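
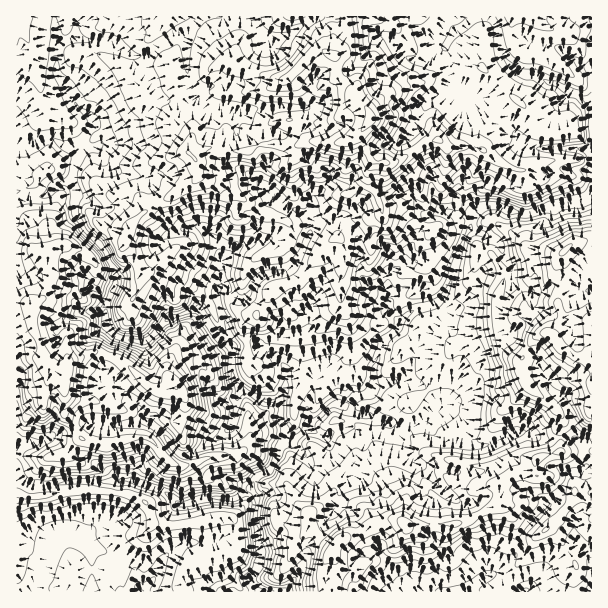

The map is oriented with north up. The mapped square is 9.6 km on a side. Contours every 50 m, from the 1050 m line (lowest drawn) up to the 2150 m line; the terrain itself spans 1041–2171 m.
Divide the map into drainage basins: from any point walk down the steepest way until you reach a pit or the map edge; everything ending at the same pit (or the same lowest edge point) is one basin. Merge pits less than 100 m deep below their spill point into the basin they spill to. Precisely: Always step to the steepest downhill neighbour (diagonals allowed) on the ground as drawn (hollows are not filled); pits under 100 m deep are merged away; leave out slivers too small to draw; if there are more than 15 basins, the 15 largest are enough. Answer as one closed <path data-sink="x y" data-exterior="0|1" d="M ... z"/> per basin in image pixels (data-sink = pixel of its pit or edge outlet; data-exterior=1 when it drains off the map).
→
<path data-sink="260 591" data-exterior="1" d="M591 16l-574 0-1 476 8 4 20 0 25-6 30 0 26 3 18 7 7 9 1 12 5 3 9 2 32-3 21-6 12 0 6 16-1 15-14 6-24 5-15 16-1 9 2 8 152 0 1-28-4-13 9-11 16-5 11-7 18-8 13 0 9 6 47-2 12-2 28-16 5-9-1-9 2-6 11-7 22-1 3-16 23-8 2-34-11-13-25-19-4-10-2-12 9-17 8-9 11-2 16 16 8 5 6 3 14-1z"/><path data-sink="525 591" data-exterior="1" d="M548 334l-8 0-8 7-12 21 0 6 6 16 25 19 11 13-2 34-23 8-3 16-22 1-11 7-2 6 1 9-2 7-31 18-12 2-47 2-9-6-13 0-18 8-11 7-16 5-9 11 4 13-2 20 2 8 256-1 0-232-14-1-6-3-8-5z"/><path data-sink="141 591" data-exterior="1" d="M99 490l-30 0-25 6-20 0-4-3-4 1 1 98 165 0 0-17 15-16 33-7 6-7 0-12-6-16-12 0-14 5-30 4-18-2-5-3-1-12-7-9-18-7z"/>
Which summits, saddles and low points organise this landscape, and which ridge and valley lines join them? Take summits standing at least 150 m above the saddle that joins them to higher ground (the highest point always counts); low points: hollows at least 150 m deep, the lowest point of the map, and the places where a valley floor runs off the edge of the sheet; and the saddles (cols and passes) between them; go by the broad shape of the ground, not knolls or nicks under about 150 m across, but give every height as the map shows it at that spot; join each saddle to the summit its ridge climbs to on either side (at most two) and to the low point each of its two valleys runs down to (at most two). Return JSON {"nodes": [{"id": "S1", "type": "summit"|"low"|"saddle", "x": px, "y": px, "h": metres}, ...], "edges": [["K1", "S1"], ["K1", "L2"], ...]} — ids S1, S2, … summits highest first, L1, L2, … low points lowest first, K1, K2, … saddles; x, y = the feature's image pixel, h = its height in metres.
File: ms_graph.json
{"nodes": [
{"id": "S1", "type": "summit", "x": 371, "y": 120, "h": 2171},
{"id": "S2", "type": "summit", "x": 63, "y": 380, "h": 1999},
{"id": "S3", "type": "summit", "x": 591, "y": 359, "h": 1889},
{"id": "L1", "type": "low", "x": 260, "y": 591, "h": 1041},
{"id": "L2", "type": "low", "x": 524, "y": 591, "h": 1238},
{"id": "K1", "type": "saddle", "x": 108, "y": 261, "h": 1582},
{"id": "K2", "type": "saddle", "x": 480, "y": 515, "h": 1564},
{"id": "K3", "type": "saddle", "x": 533, "y": 212, "h": 1406}],
"edges": [["K1", "S1"], ["K1", "S2"], ["K1", "L1"], ["K2", "S3"], ["K2", "L1"], ["K2", "L2"], ["K3", "S1"], ["K3", "S3"], ["K3", "L1"]]}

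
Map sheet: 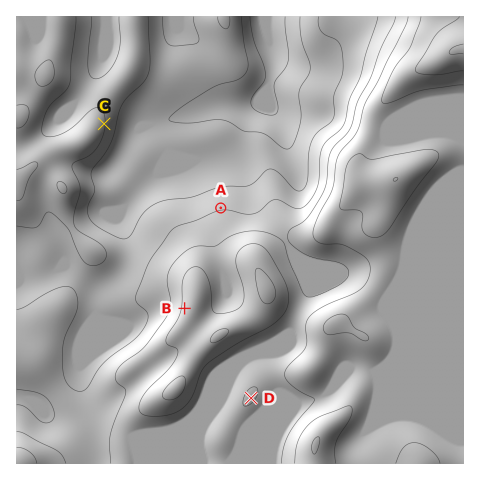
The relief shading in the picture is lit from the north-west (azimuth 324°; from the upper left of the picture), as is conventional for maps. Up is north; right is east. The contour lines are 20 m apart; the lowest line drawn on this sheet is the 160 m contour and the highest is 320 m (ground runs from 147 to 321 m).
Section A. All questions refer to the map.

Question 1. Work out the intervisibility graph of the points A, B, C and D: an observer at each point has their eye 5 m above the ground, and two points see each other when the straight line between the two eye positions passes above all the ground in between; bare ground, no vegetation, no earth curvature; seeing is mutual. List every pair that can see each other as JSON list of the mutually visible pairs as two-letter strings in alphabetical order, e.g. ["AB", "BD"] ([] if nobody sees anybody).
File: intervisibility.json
["AC", "BC"]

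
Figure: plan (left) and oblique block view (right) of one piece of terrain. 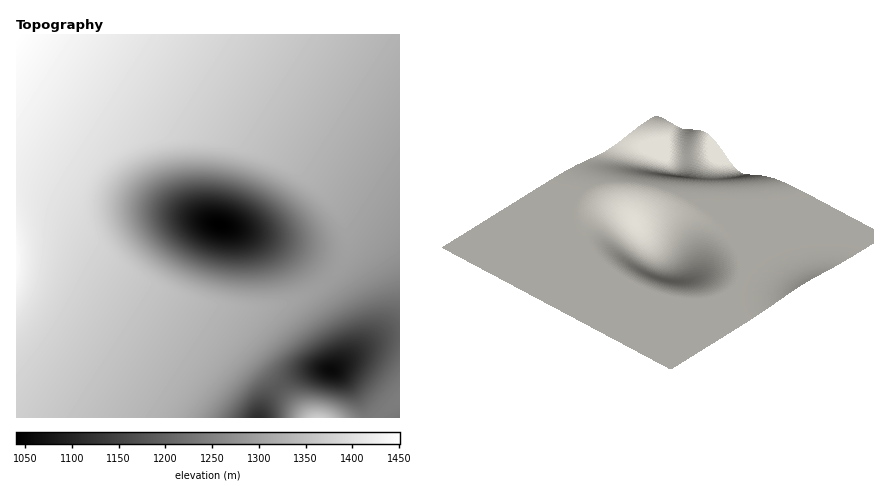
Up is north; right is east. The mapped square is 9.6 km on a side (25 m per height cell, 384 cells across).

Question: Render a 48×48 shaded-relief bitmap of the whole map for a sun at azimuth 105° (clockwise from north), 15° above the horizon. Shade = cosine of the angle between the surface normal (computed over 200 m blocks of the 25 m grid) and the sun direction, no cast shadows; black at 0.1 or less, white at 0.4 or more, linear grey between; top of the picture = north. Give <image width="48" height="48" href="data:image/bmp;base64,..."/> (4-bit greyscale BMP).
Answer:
<image width="48" height="48" href="data:image/bmp;base64,Qk32BAAAAAAAAHYAAAAoAAAAMAAAADAAAAABAAQAAAAAAIAEAAATCwAAEwsAABAAAAAAAAAAAAAAABEREQAiIiIAMzMzAERERABVVVUAZmZmAHd3dwCIiIgAmZmZAKqqqgC7u7sAzMzMAN3d3QDu7u4A////AJmZmZmZmZmZmZmqvN7//pMAAAR6u6h3iZmZmZmZmZmZmZmaq83//pUQACR5mXVWeJmZmZmZmZmZmZmZq73v/rdDI0V3dkNFZ5mZmZmZmZmZmZmZmrze/sl2Znd2UxEkVpmZmZmZmZmZmZmZmqvN7tuqqqmGQQEjRZmZmZmZmZmZmZmZmaq83u3M3dynQhESNJmZmZmZmZmZmZmZmZqrze7u//24ZCESM5mZmZmZmZmZmZmZmZmqvN7v//7ahkMiM5mZmZmZmZmZmZmZmZmZq7ze///sqGVDM5mZmZmZmZmZmZmZmZmZmqvN7v/tyodURJmZmZmZmZmZmZmZmZmZmaq8ze7ty6h2VamZmZmZmZmZmZmZmZmZmZqrvM3d3LqHZqqZmZmZmZmZmZmZmZmZmZmaq7zMzLqYd6qpmZmZmZmZmZmZmZmZmZmZqqu8zLupiKqpmZmZmZmZmZmZmIiIiIiImaqru7uqmbqqmZmZmZmZmZmZmIiHd3d3eImqqrqqmbuqmZmZmZmZmZmZmIh3ZmZmZniJqqqqqbuqmZmZmZmZmZmZmId2ZVVVVWZ4maqqqbuqmZmZmZmZqqqpmIdmVURERFVniZmZmbuqmZmZmZmqu7qqmIdlVEMzM0VWeJmZmbuqmZmZmaq7u7u6mYdlRDMiIzRWeJmZmbqpmZmZmqvMzMy7qYdlRDIiIzRWeJmZmaqpmZmZqrzd3dzLqodlRDIiIzRWeJmZmaqZmZmZq83e7u3cuph2VDMiIzRWeJmZmaqZmZmavN3u7u7cuph2VDMzM0VniJmZmZmZmZmavN7v/+7dy5h2VEMzNFVniZmZmZmZmZmbzd7///7dy6h2ZURERVZ4mZmZmZmZmZmbzd7//+7cy6mHZVVVVmeImZmZmZmZmZmavN7u/u7cuqmHdmZmZ3iJmZmZmZmZmZmavN3u7u3MuqmHd2Z3eImZmZmZmZmZmZmZq8zd3dzLupmIh3d4iJmZmZmZmZmZmZmZqrvMzMy7qpmYiIiImZmZmZmZmZmZmZmZmaq7u7u6qpmYiImZmZmZmZmZmZmZmZmZmZmqqqqqmZmZmZmZmZmZmZmZmZmZmZmZmZmZmZmZmZmZmZmZmZmZmZmZmZmZmZmZmZmZmZmZmZmZmZmZmZmZmZmZmZmZmZmZmZmZmZmZmZmZmZmZmZmZmZmZmZmZmZmZmZmZmZmZmZmZmZmZmZmZmZmZmZmZmZmZmZmZmZmZmZmZmZmZmZmZmZmZmZmZmZmZmZmZmZmZmZmZmZmZmZmZmZmZmZmZmZmZmZmZmZmZmZmZmZmZmZmZmZmZmZmZmZmZmZmZmZmZmZmZmZmZmZmZmZmZmZmZmZmZmZmZmZmZmZmZmZmZmZmZmZmZmZmZmZmZmZmZmZmZmZmZmZmZmZmZmZmZmZmZmZmZmZmZmZmZmZmZmZmZmZmZmZmZmZmZmZmZmZmZmZmZmZmZmZmZmZmZmZmZmZmZmZmZmZmZmZmZmZmZmZmZmZmZmZmZmZmZmZmZmZmZmZmZmZmZmZmZmZmZmZmZmQ=="/>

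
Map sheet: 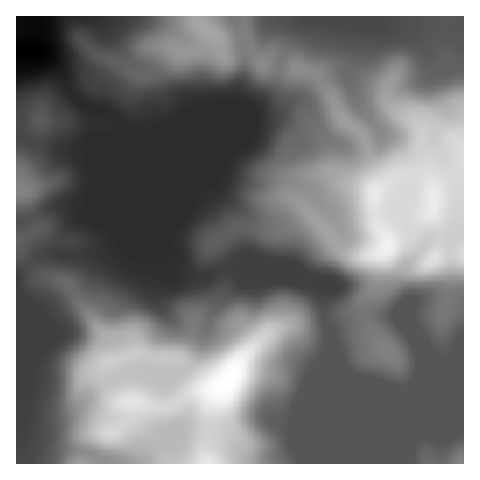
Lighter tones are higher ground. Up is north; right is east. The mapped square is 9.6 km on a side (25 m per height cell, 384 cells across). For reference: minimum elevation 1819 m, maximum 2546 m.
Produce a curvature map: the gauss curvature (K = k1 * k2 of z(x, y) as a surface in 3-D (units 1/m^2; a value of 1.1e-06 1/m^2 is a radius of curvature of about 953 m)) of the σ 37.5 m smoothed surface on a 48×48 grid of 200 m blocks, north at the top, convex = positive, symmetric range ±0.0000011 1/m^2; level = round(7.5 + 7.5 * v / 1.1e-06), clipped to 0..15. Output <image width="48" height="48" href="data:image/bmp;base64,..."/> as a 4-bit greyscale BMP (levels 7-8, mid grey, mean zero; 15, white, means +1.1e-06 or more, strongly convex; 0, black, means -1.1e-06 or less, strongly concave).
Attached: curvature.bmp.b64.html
<image width="48" height="48" href="data:image/bmp;base64,Qk32BAAAAAAAAHYAAAAoAAAAMAAAADAAAAABAAQAAAAAAIAEAAATCwAAEwsAABAAAAAAAAAAAAAAABEREQAiIiIAMzMzAERERABVVVUAZmZmAHd3dwCIiIgAmZmZAKqqqgC7u7sAzMzMAN3d3QDu7u4A////AHd3afhpi2eXhmrrd2Sod2eIiIiIh3mTbod3dARmZWdmiIZVd4l2eXeIiIiIh3iHaYeIdXef1nd3iIZnd5tWaIiIiIiIh3Z5hXh4mKi/13d4iIZnd2eGaHiIiIiIiHd3doh3iGd3ZXeIeZZXUUzpd3iIiIiIiIiIh3d3Z1d1Z3d3iJdnMW7oaIiIiIiIiIiIiHd3Zmd4rMtkZmiJuImoZ3eIiIiIiIiIiIiIh3qFeal5lTeZuneId3eIiIiHd3iIiIiImKhUdmZ4h3ipiJdWmHh4h3eIZFeIiHd3iMqHh3d3h3d3i8Y1p3iId2aYiFeIiId2Rdt5l4iHiBF2nIeod3iHdYl3rGeHd4d2NZiblodInqF3jKaHiXdnd5mIq1d3d4d3d4ZFiJo2iWy5h3RYiXdXiHeImFd2eIiIivgId2SKlgnYh3VZd3dneIeIh3h3eoh3ivi6OO11iDandzbfZ6h4h4d3h3eKiYh3eIJJt6x4d5pUrVOYa8k0h3ZWuGeJhYiId2RolUWKe8p2fLZ1eLg0hnVVqHeIhnh4hld4h3iHSJdnVGuZ2YRmdHh3i8p2eWeIhTeIh3iHiGeGdpqFZmWI7WR3XPd1SnmGnod3iHeIiHeniJh2Vod4/0AmQnZ2amaIeXeHeIh3eHV2V3h3eHRsx2RGQD62Z2RmiGeIiIiIiHaGeId3epVmWsu8aF37B5eImGeIiIiIiIm5eJhmeYeIIY/f5DPaC6eHeJh3eIiId2m5h5iJh2d4WKZb4Yd0d4WHRod3d4iHdmmnZlaZhmd4i8dXhXikh4e8eIh3eIiId3eHeWZ3d3eId3mXd3V2iGFIZ4iHeIiIeId4iHdniIiIh3dIh3fId2Nah4iIiIiIiId3dmeId3h4iYdoh3iYd72ZmHh4iIiIiHd4l4qImYd3h3nHiIipd7yUdmd4iIiIiId4h3eHd3iHdlz2d4eXd3d1uld4iIiIiIeIiHd3d3d3dkiFd3d3eJiIh2d4iIiIiIiId2qoh3eZdnd3h3d3d6doh3iIiIiIiIiHd2d2Z4iIiJVXh3d4iGdnmIiIiIiIiIiId3imZ4lmi5JqdVd3iFZXh3iHeIh4iIiId4momIhni3WdmVeHl3aHeHeId3d4eIiIiIiHh3h1eFl8qVl2l3foaYZ4d3eId3iIiIiHdnh3uoZXh3h2h3eoeHd4d3eHd4h3h4iXh6d4hpZniYmXh3eYd4d5iHiHd4d4iImndmiHeKd5WIdTamiYd1eHeGeGeYd3eHenZ6p5p4eJU3qHm3iIdnqHd2iHeYiFSpR1d4Y1d4d5ZJ24doiHV4h4h6p0WHh3iMnSS4Z2mXZouXiYdXiIV3Z4d3d3eod4+Aj1LbaXZmd43mZ3eHiKh2eYlUaHjIVH9gSoWJiHd3h2qleIl3iJl4hndH2niXZ3WHRqZXmHeId3ZFd3eId3aPqKl3uXl3Z5xHaIh3eHeIeId4h3eId3dshoh2eGVnmahHfIeIh3d4iIh4d3iId3dEeHeImXd6hVq3iYd4iId4h3d3h4hw=="/>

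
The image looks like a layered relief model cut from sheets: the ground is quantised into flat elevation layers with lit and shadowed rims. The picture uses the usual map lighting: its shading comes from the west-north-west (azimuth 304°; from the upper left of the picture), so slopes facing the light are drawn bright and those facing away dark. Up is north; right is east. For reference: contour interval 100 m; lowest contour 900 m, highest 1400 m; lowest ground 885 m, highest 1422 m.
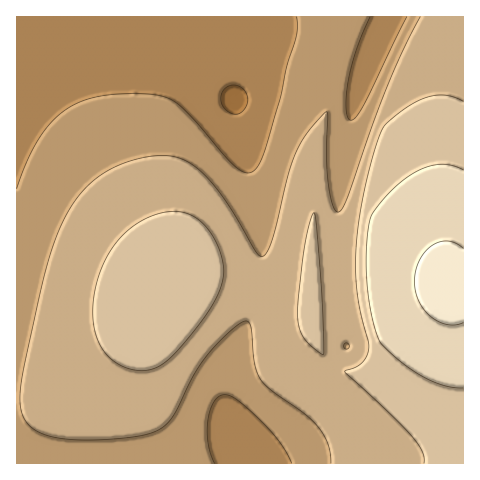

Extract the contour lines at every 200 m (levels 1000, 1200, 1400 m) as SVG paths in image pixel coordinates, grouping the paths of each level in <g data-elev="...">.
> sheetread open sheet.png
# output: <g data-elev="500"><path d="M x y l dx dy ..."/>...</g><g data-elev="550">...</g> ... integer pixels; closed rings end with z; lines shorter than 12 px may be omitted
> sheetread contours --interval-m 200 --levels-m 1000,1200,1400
<g data-elev="1000"><path d="M215 463l-7-19 0-24 6-18 4-5 6-2 6 1 8 5 26 23 17 20 11 19"/><path d="M296 17l1 9-1 9-9 32-7 32-17 57-5 10-6 6-8 0-9-6-42-48-20-17-9-4-11-2-36-1-19 2-16 5-14 7-12 9-11 13-11 16-9 20-8 23"/><path d="M407 17l-43 87-8 13-6 3-3-4-1-10 3-29 8-30 13-30"/></g><g data-elev="1200"><path d="M135 370l10 1 9-3 8-4 10-8 32-39 11-16 6-14 2-10 1-10-7-23-7-12-7-8-8-7-8-4-12-2-13 2-14 4-14 8-11 10-10 11-8 14-6 16-5 17-1 16 1 16 3 14 6 11 9 10 11 6z"/><path d="M321 354l2 0 1-1-2-47-6-81-2-12-5 11-5 24-6 49 0 19 1 12 4 9 6 7z"/><path d="M463 101l-17-6-19 2-20 10-22 18-7 14-8 29-8 33-5 31-1 28 1 27 3 22 8 32 1 7-2 8-5 7-6 4-11 4 66 64 11 16 2 7 0 5"/></g><g data-elev="1400"><path d="M463 248l-7-4-8-3-8 1-8 4-7 6-6 9-3 10-2 10 2 11 3 9 5 8 7 7 8 6 8 3 8 0 8-2"/></g>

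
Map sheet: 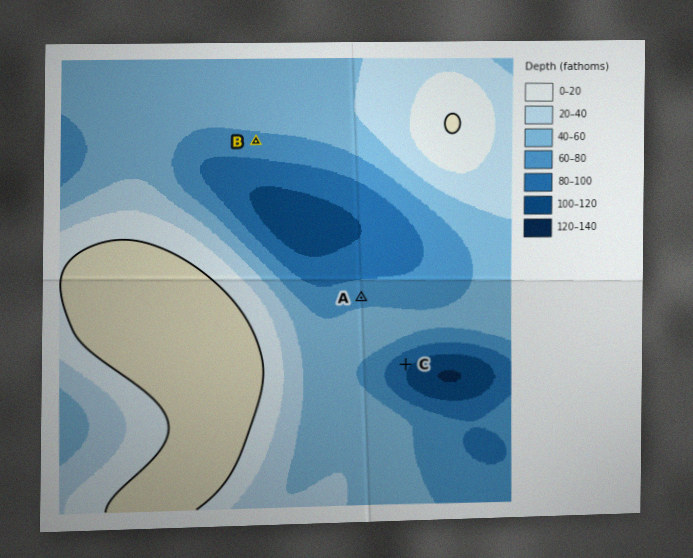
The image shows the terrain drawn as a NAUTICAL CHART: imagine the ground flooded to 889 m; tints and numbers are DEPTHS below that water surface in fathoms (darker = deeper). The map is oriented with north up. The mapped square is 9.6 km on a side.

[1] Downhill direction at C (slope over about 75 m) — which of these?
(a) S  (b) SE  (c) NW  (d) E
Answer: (b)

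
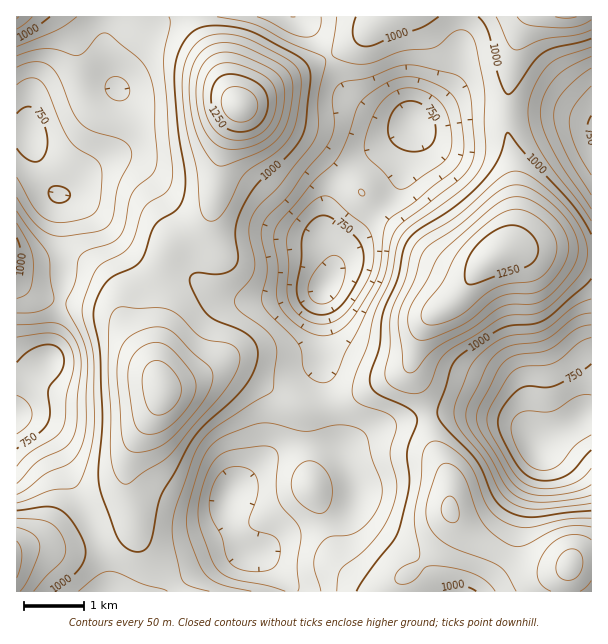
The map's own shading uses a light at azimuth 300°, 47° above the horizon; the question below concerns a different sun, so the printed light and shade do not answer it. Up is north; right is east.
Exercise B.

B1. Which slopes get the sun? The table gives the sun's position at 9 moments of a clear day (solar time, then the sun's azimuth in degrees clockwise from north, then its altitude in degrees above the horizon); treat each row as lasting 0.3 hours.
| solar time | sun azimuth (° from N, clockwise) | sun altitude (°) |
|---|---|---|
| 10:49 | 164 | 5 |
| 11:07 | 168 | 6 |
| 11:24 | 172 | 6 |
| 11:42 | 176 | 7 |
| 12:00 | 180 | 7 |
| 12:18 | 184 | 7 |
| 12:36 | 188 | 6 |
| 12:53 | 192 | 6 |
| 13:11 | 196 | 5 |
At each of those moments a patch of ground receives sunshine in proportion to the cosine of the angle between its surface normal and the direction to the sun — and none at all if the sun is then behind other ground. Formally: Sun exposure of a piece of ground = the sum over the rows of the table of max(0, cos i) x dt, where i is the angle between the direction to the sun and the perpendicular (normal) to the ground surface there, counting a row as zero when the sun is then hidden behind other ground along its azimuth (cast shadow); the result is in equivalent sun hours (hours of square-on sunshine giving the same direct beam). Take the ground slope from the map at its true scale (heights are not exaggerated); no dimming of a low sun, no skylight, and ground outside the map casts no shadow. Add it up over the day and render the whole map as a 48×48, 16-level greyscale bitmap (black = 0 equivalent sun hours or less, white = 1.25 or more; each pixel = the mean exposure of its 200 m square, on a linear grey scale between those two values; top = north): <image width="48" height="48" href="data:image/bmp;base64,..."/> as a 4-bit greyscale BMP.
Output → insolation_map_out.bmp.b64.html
<image width="48" height="48" href="data:image/bmp;base64,Qk32BAAAAAAAAHYAAAAoAAAAMAAAADAAAAABAAQAAAAAAIAEAAATCwAAEwsAABAAAAAAAAAAAAAAABEREQAiIiIAMzMzAERERABVVVUAZmZmAHd3dwCIiIgAmZmZAKqqqgC7u7sAzMzMAN3d3QDu7u4A////AIiIiHdmZlMQAAAAE1UyEjVmeJmYZVaJqWd4h3d3ZlMQAAAAJFUyESM0V5mYZERWZkVmZWZ3ZUMgAAAAIzMhABEjV4mGUyIiNCREM0VmZTIQAAACMiEQAAEkZ4dkMhAAAQEiEjRVVDIhAAJFQzIQAAEleHZCEAAAAAAAETRVREMhABNWZlQhAAE1Z2QgAAAAAAAAAkVURFVDEBJFd3ZCEBEjRUMQAAAAAAAAAkVURFZUMRI1Z3ZCEREiIiIQAAAAAAAAAkVVRVZmVDM0RVQzMzMiEREQAAAAAAAAATRWZmZmd2ZDIhEjRVRDIQEQAAAAAAAAASRXiHdniYdTIQATRVVDIQAAAAAAAAAAASNXmZh3iZhlMhE0VUMzEAAAAAAAAAAAASNGiqmZmYh3ZVVWVDIhAAAAAAAAAAAAASNFeaqrqYiIiHd3ZUMhAAAAAAAAABAAEjNEZ5q7upiIh3Z3d3ZUIAAAAAAAACEAE0REVniZqZh2VENFeJqXUxEQAAAAAjEAEjREREVWiIdkMREjV5qpdkRDAAAAIzEAEjREMyIjVndUIQASNGeHZVRUMhABIyEAEjMyIQABJFZUMiIiESRWZVVVVEMiIzMyNEMhAAAAEjREQzMyERJGeIiIiHd1M4iHd1QQAAAAABEiIhERESNYq8y7u8y5dbzLqGQQAAAAAAAAAAAAEjRorN3czd3Kqry6hlMgAAAAAAAAAAAAASNFiszMzN3Lu6mGUyIhAAARAAAAAAAAABERNXmrzMzMu4ZDIRERAAASIiIhAAAAAAAAAUebzMzLumQyIRABEAEjVmVUIAAAAAAAACWLzLu7qWQzMhAAESM0VnZEMQAAAAERESR5qpmZmEMzMgAAE0RFVUMyMyEAARERERI2d3ZndiEREAAAE0RVVDISIzIiMiEQAAABNEREQwAAAAAAIjRFVDIjRERFVCAAAAAAAREREQAAAAABIRJFVURWd2VndSAAAAAAAAAAAAAAAAACEAE1ZmaJmYiIdSAAAAAAAAAAAAAAAAAiEAE0VmeJmZiHZCAAAAAAAAAAAAAAABIhAAI0VWd4iIhlMhAAAAAAAAAAAAASMzIRASNERWd3eIdTEBEAAAAAAAAAAAEjREMhEjRVZ4mZiIhjEAAAAAAAAAAAAAEjVmVDM0VWiszLmYh1MRAAAAAAAAAAABEkZnZkREVnrO7bmHdlQhEAAAAAAAAAATM1ZmZURERorN3KhlRVVCEQAAAAAAAAElVFZlQzM0RXiamIdUM0RDMhAAAAAAABEmZlVDIiM0RVVURFVUM0VlVDIREREAASM3ZlVDIjRERDIQASNFRVZ3Z2ZUMiMzIjRId2VURVVUMhAAAAE0VomZmIhlQzVVVFVqmHZVZmZUIQAAAAACR4mqqphlREVmZmd8uXZVZmZDEAAAAAAAJXmaqYdUNEVniJqtyoZVVVVCEAAAAAAAA1d4mYZURFVom83dyodVVVVDEAAAAAAAEjRXiIdlZlVorN7rqYh2VVVUIAAAAAAAIyI1eId4iHZnm83A=="/>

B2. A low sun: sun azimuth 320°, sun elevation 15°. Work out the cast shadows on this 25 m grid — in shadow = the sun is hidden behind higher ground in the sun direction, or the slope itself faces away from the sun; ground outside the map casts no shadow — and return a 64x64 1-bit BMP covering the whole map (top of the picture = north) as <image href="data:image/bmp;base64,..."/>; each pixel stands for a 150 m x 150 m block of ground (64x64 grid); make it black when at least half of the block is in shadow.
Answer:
<image width="64" height="64" href="data:image/bmp;base64,Qk0+AgAAAAAAAD4AAAAoAAAAQAAAAEAAAAABAAEAAAAAAAACAAATCwAAEwsAAAIAAAAAAAAA////AAAAAADAAAAAAAAAAQAAAAAAAAAAAAAAAAAAAAAAAAAAAAAAAAAAAAAAAAAAAAAAAAAAAAAAAAAAAAAAAAAAAAAAAAAAAAAAAAAAAAAAAAAAAAAAAAAADAAAAAAAAAAfAAAAAAAAAB+AAAAAAAAAD4AAAAAAAAAfgAAAAAAAAD+AAAAAAAAAfwAAAAAAAAB/AAAAAAAAAH8AAAAAAAAAPwAAAAAAAAA/AAAADAAAAAYAAAAfgAAAAAAAAA+AAAAAAAAAD8AAAAAAAAAfwAAAAAAAAP/CAAAAAAAB/98AAAAAAAP//wAAAAAAAf//AAAAAAAB/38AAAAAAAB/fwAAAAAAAD4/AAAAAAAAHj8AAAAAAAAOPwAAAAAAAAAfAAAAAAAAAB4AAAAAAAAABgAAAAAAAAAAAAAAAAAAAAAAAAAAAAAAAAAAAAAAAAAAAAAAA4AAAAAAAAAD4AAAAAAAAAPgAAAAAAAAAeAAAAAAAAAH4AAAAAAAAA/gAAAAAAAAP8AAAAAAAAB/wAAAAAAAAH+AAAAAAAAAf4AAAAAAAAB/AAAAAAAAAD8AAAAAAAAADwAAAAAAAAAHAAAAAAAAAAEAAAAAAAAAAAAAAAAAAAAAAAAAAGAAAAAAAAAB8AAAAAAAAAfwAAAAAAAAD+AAAAAAAAAP4AAAAAAAAAfAAAAAAAAAAw=="/>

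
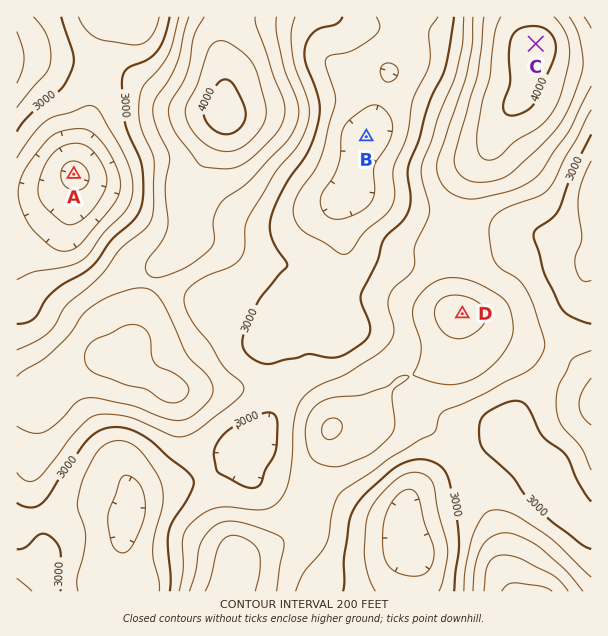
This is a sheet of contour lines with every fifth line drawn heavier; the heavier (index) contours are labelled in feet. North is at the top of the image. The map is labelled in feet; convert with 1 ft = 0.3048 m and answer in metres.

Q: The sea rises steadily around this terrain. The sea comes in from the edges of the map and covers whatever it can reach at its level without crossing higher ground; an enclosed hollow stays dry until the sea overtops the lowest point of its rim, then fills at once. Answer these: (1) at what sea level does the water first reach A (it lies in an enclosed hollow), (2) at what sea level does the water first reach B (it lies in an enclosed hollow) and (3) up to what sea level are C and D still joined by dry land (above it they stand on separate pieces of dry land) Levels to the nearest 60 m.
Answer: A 780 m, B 840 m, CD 1020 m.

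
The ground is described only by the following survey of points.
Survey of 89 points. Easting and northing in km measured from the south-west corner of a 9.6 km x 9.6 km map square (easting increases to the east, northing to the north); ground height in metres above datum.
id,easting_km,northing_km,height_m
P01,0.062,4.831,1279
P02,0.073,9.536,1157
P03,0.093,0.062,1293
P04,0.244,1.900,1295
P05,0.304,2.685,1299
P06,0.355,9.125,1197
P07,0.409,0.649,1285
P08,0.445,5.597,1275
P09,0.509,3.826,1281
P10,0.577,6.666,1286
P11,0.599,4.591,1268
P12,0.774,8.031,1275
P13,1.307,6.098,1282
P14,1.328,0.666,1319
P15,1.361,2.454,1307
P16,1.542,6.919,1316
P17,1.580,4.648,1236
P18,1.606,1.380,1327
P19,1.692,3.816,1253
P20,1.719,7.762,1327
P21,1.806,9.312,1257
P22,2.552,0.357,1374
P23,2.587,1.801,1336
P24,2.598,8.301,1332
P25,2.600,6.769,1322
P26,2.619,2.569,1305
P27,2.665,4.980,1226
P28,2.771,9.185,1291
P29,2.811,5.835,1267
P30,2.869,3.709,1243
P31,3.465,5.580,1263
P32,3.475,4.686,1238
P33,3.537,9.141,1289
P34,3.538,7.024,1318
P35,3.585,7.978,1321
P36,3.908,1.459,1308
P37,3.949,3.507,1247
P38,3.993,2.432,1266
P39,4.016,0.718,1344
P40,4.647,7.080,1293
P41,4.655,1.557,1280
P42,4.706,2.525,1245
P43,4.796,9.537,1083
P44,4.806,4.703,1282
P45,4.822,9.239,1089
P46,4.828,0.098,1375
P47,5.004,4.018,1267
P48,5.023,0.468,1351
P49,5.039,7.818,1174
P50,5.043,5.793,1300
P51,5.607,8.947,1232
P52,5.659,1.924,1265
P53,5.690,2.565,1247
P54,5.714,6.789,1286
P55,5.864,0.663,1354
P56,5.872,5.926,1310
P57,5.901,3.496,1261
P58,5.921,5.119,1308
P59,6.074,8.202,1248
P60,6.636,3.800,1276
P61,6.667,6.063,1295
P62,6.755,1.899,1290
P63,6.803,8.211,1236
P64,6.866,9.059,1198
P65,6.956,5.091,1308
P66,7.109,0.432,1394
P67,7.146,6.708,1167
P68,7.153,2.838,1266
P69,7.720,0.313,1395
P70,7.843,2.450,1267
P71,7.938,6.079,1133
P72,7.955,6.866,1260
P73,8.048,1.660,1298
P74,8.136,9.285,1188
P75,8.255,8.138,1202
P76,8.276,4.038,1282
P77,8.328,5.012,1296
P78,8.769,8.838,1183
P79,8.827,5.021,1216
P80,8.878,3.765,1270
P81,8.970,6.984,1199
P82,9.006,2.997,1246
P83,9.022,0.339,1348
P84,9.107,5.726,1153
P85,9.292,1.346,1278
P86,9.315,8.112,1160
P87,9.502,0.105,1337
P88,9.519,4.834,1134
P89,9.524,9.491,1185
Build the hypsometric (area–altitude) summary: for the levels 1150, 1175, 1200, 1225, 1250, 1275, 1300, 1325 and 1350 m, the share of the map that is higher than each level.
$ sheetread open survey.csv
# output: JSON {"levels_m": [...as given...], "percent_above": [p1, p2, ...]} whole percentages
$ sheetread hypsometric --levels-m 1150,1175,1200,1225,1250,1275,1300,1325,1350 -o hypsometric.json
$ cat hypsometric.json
{"levels_m": [1150, 1175, 1200, 1225, 1250, 1275, 1300, 1325, 1350], "percent_above": [96, 94, 88, 83, 71, 52, 29, 14, 6]}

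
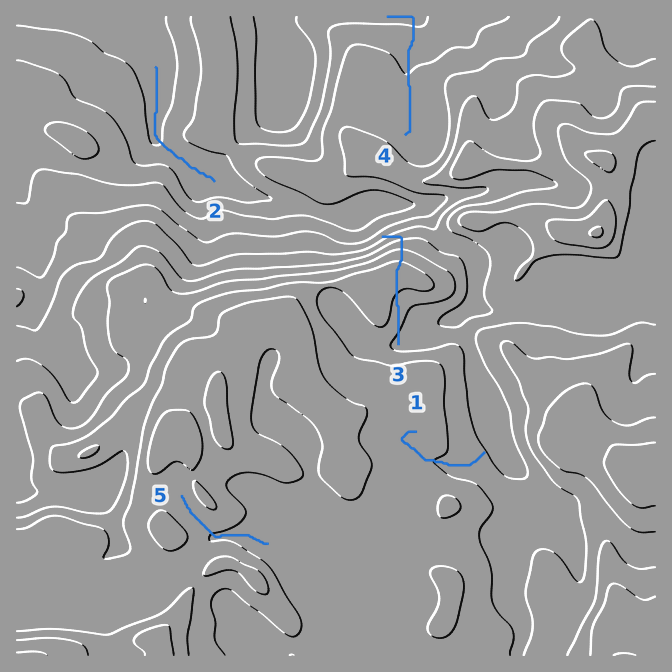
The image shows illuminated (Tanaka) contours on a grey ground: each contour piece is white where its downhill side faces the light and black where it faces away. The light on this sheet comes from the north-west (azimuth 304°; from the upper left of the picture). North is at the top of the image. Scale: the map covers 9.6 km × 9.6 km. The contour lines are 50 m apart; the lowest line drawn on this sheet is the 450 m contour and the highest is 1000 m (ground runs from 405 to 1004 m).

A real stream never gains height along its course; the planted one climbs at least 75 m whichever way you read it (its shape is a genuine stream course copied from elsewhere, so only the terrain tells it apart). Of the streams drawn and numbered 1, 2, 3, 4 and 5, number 3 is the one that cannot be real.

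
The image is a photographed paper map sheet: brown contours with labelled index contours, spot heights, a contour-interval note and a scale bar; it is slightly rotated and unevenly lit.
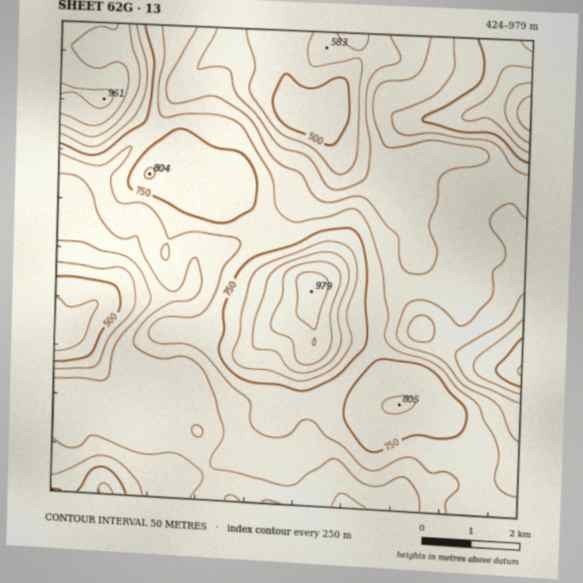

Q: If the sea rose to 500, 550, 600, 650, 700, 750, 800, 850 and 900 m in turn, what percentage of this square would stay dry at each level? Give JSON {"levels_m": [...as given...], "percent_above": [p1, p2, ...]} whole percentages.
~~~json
{"levels_m": [500, 550, 600, 650, 700, 750, 800, 850, 900], "percent_above": [96, 91, 85, 63, 40, 24, 12, 8, 4]}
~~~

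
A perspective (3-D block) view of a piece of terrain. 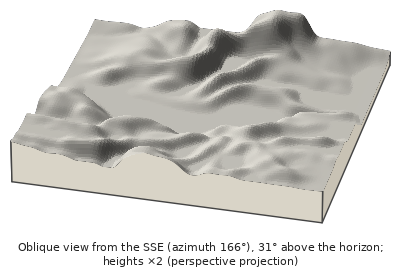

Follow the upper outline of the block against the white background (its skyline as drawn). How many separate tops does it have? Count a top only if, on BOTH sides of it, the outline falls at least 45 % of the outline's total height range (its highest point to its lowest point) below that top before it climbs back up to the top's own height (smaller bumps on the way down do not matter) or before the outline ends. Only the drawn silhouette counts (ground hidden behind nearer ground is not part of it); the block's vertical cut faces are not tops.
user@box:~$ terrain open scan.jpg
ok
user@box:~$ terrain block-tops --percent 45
0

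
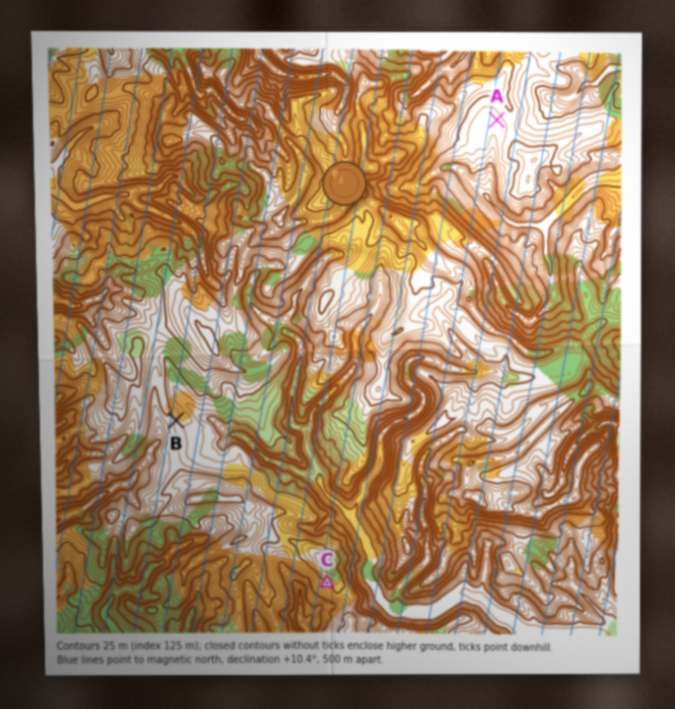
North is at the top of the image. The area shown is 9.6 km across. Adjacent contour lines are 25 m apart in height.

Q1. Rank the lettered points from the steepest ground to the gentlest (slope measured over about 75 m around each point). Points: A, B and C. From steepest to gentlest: C B A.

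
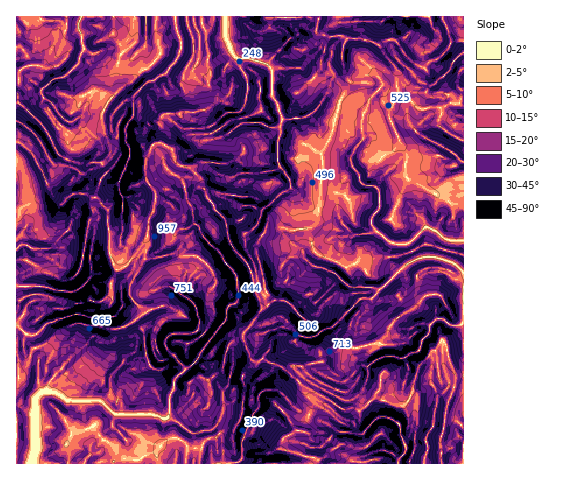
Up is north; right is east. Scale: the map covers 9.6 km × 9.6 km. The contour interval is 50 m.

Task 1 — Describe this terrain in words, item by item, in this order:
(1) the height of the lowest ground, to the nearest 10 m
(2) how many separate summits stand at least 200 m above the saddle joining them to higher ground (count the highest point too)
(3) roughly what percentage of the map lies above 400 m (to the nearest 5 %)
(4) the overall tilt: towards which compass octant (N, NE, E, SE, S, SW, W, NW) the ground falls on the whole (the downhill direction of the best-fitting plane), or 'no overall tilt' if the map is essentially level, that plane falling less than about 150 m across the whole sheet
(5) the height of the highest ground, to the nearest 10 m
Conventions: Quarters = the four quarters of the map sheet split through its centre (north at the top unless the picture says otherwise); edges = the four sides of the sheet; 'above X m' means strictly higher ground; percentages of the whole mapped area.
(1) About 240 m is the lowest elevation on the sheet.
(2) There are 2 summits with 200 m or more of prominence.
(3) About 70 % of the map lies above 400 m.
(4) On the whole the map has no overall tilt.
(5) The highest point reaches roughly 1040 m.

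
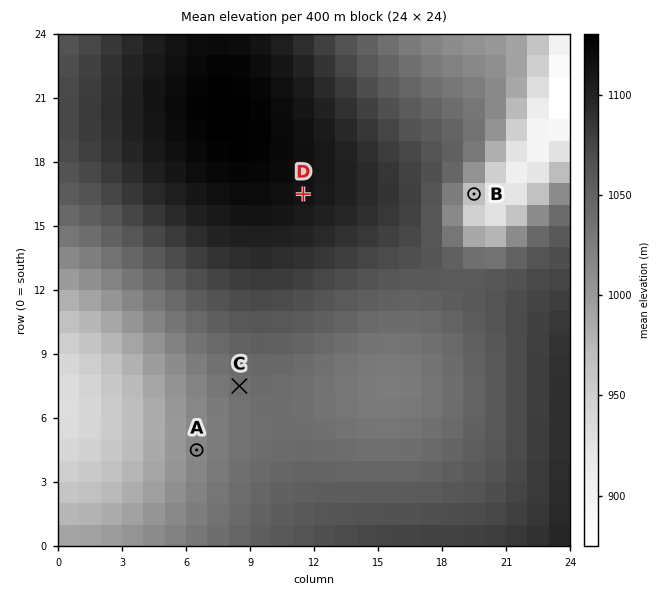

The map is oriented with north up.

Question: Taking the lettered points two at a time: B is below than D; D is above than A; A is below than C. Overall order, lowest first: B A C D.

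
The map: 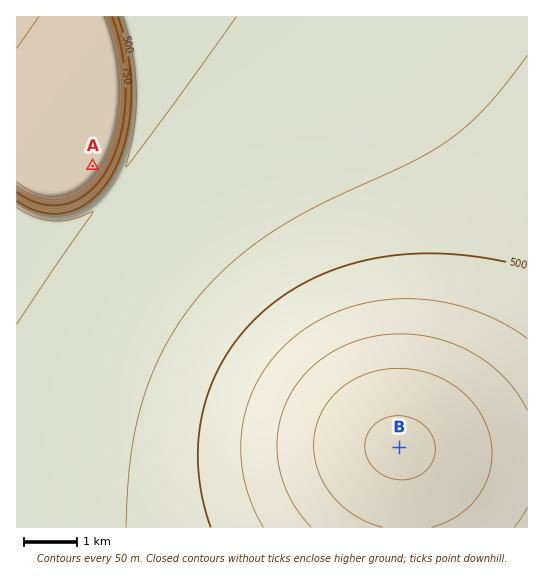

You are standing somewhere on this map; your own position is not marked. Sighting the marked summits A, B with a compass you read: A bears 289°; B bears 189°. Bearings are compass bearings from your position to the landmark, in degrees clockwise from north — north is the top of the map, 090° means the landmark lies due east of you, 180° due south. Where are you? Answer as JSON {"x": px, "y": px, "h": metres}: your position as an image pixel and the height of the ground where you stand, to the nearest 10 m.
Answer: {"x": 426, "y": 281, "h": 530}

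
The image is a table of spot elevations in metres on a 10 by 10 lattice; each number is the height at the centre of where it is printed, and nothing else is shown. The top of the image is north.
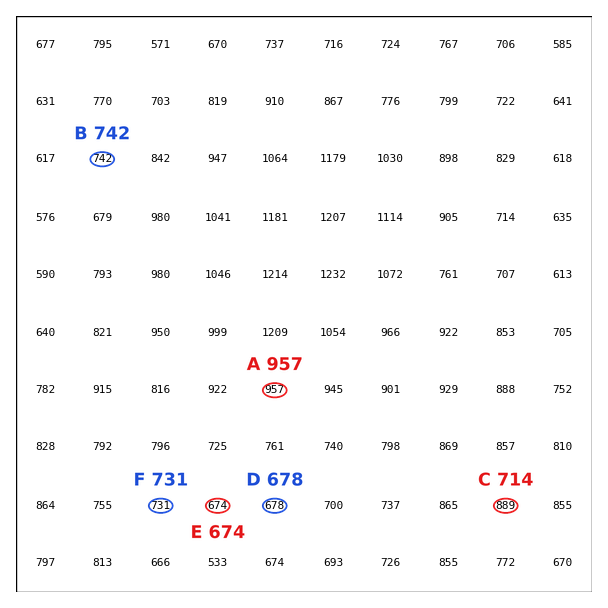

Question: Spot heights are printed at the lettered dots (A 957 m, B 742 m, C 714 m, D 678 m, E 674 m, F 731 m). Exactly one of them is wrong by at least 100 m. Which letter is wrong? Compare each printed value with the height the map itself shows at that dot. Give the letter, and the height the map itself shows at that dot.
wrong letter C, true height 889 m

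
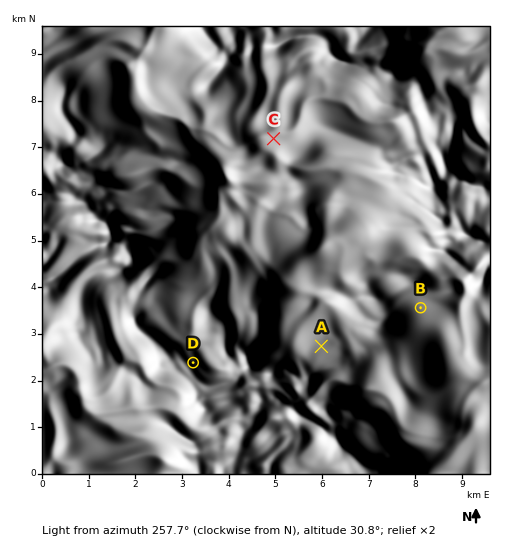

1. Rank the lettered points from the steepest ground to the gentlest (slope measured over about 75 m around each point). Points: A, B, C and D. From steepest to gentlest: B D C A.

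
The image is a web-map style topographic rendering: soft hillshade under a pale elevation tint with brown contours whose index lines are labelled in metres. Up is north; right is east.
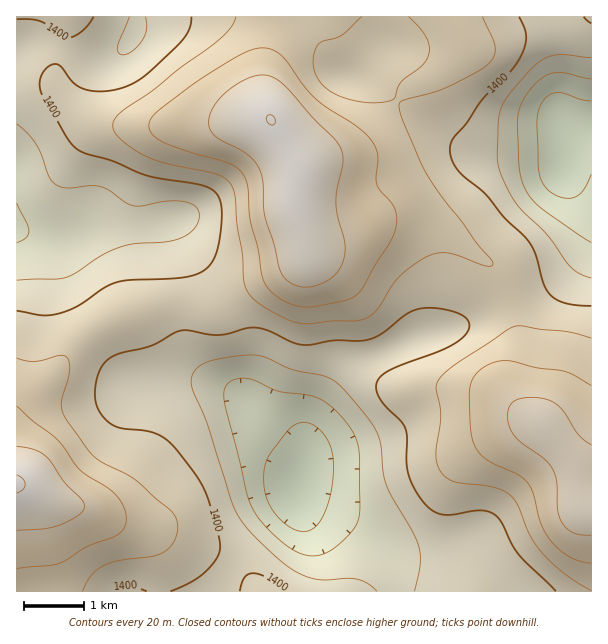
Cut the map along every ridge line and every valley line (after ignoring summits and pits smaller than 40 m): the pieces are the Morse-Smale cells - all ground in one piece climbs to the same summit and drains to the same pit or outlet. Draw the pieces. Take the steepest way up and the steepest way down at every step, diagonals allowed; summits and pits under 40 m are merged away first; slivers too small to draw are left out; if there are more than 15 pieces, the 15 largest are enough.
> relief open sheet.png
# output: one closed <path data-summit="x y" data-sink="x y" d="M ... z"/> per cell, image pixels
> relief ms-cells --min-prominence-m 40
<path data-summit="17 483" data-sink="296 489" d="M183 304l-18 0-39 10-31 16-21 15-18 26-38 37-1 184 499-1-32-39-11-10-9 0-38 11-27 0-13-7-9-10-17-10-55-24-9-8 4-32-5-9-33-27-20-29-12-9-26-14-11-11-9-24z"/><path data-summit="270 120" data-sink="17 227" d="M263 16l-125 0-4 17-7 12-8 7-14 4-25-1-39-11-23 5-2 2 0 177 16 7 24 3 42-14 39 2 36-8-3 9 12 45 3 32 33 3 73-39 13-14 0-14-9-34 1-41-31-58-3-21z"/><path data-summit="543 425" data-sink="296 489" d="M510 304l-25 9-27 13-44 11-31 17-35 13-18 22-20 36-6 37-8 21 0 11 9 8 55 24 35 26 19 2 20-2 30-10 9 0 11 10 32 40 75 0 1-79-10-2-4-5-7-41-9-15-18-24-30-25-3-8 0-18 6-21 0-28z"/><path data-summit="270 120" data-sink="563 152" d="M551 16l-95 0 0 5 12 23-4 6-21 22-36 18-16 18-13 21-19 16-48 15-13 7-3 39 7 27 10 7 15 0 26-6 31-14 29 0 21 6 18 9 24 19 15 10 9 11 12 29 12-3 22-11 18-13 16-17 12-20 0-112-16 0-12 5-2-2-4-30 0-50z"/><path data-summit="270 120" data-sink="296 489" d="M413 220l-29 0-31 14-26 6-15 0-9-6 1 20-17 17-50 24-19 12-34-2 0 34 9 24 11 11 26 14 12 10 20 28 33 27 5 9 0 12 10-49 20-36 18-22 35-13 31-17 44-11 27-13 26-10-11-28-9-11-15-10-24-19-18-9z"/><path data-summit="270 120" data-sink="296 489" d="M455 16l-191 0-2 70 3 21 11 22 13 21 7 18 15-8 48-15 19-16 13-21 16-18 36-18 21-22 4-6-12-23z"/><path data-summit="17 483" data-sink="17 227" d="M171 220l-34 6-39-2-42 14-24-3-16-5 1 180 39-39 18-26 21-15 31-16 39-10 19-1 0-22-12-44z"/><path data-summit="543 425" data-sink="563 152" d="M591 241l-11 19-25 24-24 14-20 7 6 21 0 28-6 21 1 23 15 16 17 12 24 33 4 12 6 35 4 5 5 1 5 0z"/><path data-summit="17 483" data-sink="17 227" d="M137 16l-120 0-1 34 25-6 48 12 24-1 10-6 9-10 6-16z"/><path data-summit="17 483" data-sink="563 152" d="M591 16l-39 1 6 34 0 50 4 30 2 2 12-5 16-2z"/>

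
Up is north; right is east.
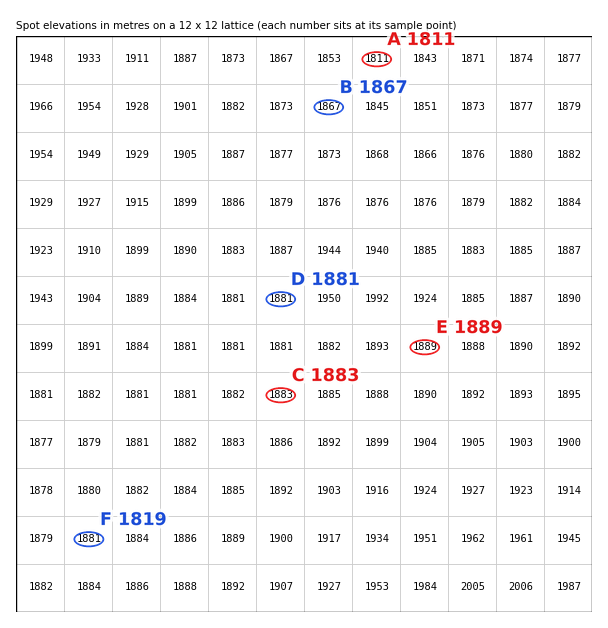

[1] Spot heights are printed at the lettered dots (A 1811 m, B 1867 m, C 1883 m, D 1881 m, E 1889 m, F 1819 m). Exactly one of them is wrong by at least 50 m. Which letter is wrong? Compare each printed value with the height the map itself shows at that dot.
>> F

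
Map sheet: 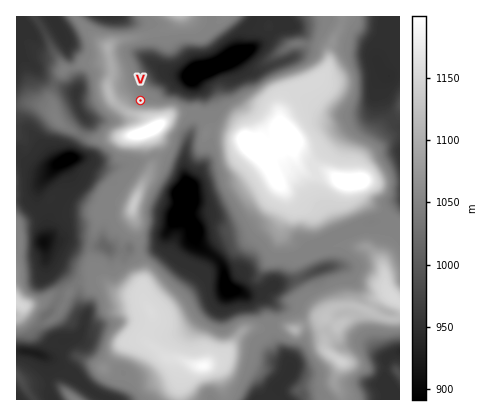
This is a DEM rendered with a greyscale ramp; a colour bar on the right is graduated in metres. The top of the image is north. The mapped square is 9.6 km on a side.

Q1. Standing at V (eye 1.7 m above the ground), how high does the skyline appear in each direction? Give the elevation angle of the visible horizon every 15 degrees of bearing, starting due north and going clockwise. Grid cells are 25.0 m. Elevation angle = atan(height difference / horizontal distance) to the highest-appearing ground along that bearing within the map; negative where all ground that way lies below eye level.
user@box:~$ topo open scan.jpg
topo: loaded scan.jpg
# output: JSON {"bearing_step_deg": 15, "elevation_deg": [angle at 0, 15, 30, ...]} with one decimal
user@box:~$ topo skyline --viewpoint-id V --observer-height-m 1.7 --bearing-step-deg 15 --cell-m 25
{"bearing_step_deg": 15, "elevation_deg": [-0.1, 0.3, 0.8, -0.1, -1.5, 0.3, 1.7, 3.4, 7.6, 11.3, 13.3, 13.3, 12.3, 11.1, 10.0, 8.6, 7.0, 5.5, 4.5, 4.1, 3.1, 2.2, 1.6, 0.3]}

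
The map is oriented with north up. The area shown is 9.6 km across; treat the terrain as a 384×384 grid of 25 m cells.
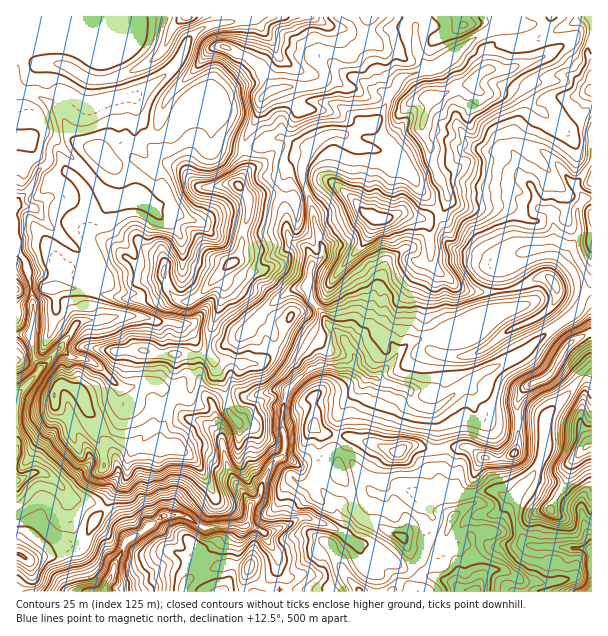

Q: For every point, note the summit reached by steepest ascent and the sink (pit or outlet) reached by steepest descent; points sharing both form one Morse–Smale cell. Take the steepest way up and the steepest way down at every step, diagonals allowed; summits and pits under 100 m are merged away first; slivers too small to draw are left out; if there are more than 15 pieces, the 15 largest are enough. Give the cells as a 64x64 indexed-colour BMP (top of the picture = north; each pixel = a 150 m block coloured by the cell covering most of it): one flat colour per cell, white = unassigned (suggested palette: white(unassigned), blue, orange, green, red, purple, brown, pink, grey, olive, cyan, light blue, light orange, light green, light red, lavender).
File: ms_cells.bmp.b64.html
<image width="64" height="64" href="data:image/bmp;base64,Qk12CAAAAAAAAHYAAAAoAAAAQAAAAEAAAAABAAQAAAAAAAAIAAATCwAAEwsAABAAAAAAAAAA////ALR3HwAOf/8ALKAsACgn1gC9Z5QAS1aMAMJ34wB/f38AIr28AM++FwDox64AeLv/AIrfmACWmP8A1bDFAAAAAAEREREREREREREREe7u7u7u7u7u7umZmZmZmQAAAAAAARERERERERERERER7u7u7u7u7u7u6ZmZmZmZAAAAAAABERERERERERERERiIiO7u7u7u6Z7pmZmZmZkAAAAAAAERERERERERERERGIiI7u7u6IgJnumZmZmZmQAA//8AAREREREREREREREYiIiI7u6IiAme6ZmZmZmZAAD////2EREREREREREREYiIiIiOiIiAAJmZmZmZmqqqqv////YRERERERERERERiIiIiIiIiAAAmZmZmZmqqqqq////ZmEREREREREREYiIiIiIiIgAAACZmZmZmaqqqqr///9mYRERERERERERiIiIiIiIAAAAAJmZmZmZqqqqqv///2ZmERERERERERGIiIiIiIgAAAAAmZmZmZmqqqqq////ZmYRERERERERERiIiIiIgAAAAACZmZmZmqqqqqr///ZmZmERERERERERGIiIiIiAAAAAAA3d3d3dqqqqqv//ZmZmZhERERERERERiIiIiAAAAAAADd3d3d3aqqqqZmZmZmZmERERERERERGIiIiIAAAAAAAN3d3d3d2qqqpmZmZmZmYRERERERERERiHd4gAAAAAAA3d3d3d3aqqqmZmZmZmZmEREREREREREXd3eAAAAAAADd3bu73d2qqqZmZmZmZmZmYRERERERERd3d3cAB3d3d7u7u7u93aqqpmZmZmZmZmZhERERERERF3d3d3d3d3d3u7u7u73dqqqmZmZmZmZmZmEREREREREXd3d3d3d3d3e7u7u7vd2qqqZmZmZmZmZmZhERERERERd3d3d3d3d3d7u7u7u93aqqpmZmZmZmZmZmERERERERF3d3d3d3d3dxu7u7u73d2qqmZmZmZmZmZmZhEREREREXd3d3d3d3cREbu7u7vd3dqqBmZmZmZmZmZmYRERERERd3d3d3d3cRERG7u7u93d3aoAZmZmZmZmZmZhEREREREXd3d3dxERERERG7u7u93dqgBmZmZmZmZmZmYRERERERF3d3cRERERERERu7u7u93dAGZmZmZmZmZmZhERERERERERERERERERERERu7u73d0AZmZmZmZmZmYRERERERERERERERERERERERERu7u93QBWZmZmZmZmYRESIREREREREREREREREREREREbu73dAFVmZmZmZmZhESIiIREREREREREREREREREREREbu70AVWZmZmZmZmESIiIiERERERERERERERERERERERG7uwBVZmZgBmYAAiIiIiIhERERERERERERERERERERERu7AFVmZgAAAAAAIiIiIiIREREREREREREREREREREREbsAVWZmAAAAAAAiIiIiIiERERERERERERERERERERERGwBVZmYiIiIiAiIiIiIiIiERERERERERERERERERERERAFVVVVIiIiIiIiIiIiIiIhEREREREREREREREREREREFVVVVVVIiIiIiIiIiIiIiIREREREREREREREREREREQVVVVVVVSIiIiIiIiIiIiIhERERERERERERERERERERVVVVVVVVUiIiIiIiIiIiIiERERERERERERREQRERERFVVVVVVVUiIiIiIiIiIiIiERERERERERFEREREREEREVVVVVVVUiIiIiIiIiIiIhEREREREREREURERERERBERVVVVVVVSIiIiIiIiIiIiERERERERERERREREREREERFVVVVVVSIiIiIiIiIiIiIRERERERERERREREREREQREVVVVVVVIiIiIiIiIiIiIhERERERERERFEREREREQRERVVVVVVUiIiIiIiIiIiIiERERERERERFEREREREQRERFVVVVVVVVSIiIiIiIiIiIRERERERERFEREREREQREREVVVVVVVVVIiIiIiIiIiIhERERERERFERERERERBERERVVVVVVVVUiIiIiIiIiIiEREREREREURERERERBERERFVVVVVVVUiIiIiIiIiIiIREREREREUREREREREEREREVVVVVVVVSIiIiIiIiIiIiIREREREUREREREREERERERVVVVVVVVIiIiIiIjMzIiIjEREUREREREREREQRERERFVVVVVVVIiIiIiIjMzMzMzMxEURERERERERERBEREREVVVVVVVUiIzMiIiMzMzMzMzMzNEREREREREREQRERERVVVVVVVSIjMzIiIzMzMzMzMzMzNEREREREREREERERFVVVVVVVIjMzMzMzMzMzMzMzMzMzREREREREREQREREVVVVVVVUiMzMzMzMzMzMzMzMzMzNEREREREREREERERVVVVVVVVXDMzMzMzMzMzMzMzMzMzREREREREREREREFVVVVVVVXMwzMzMzMzMzMzMzMzMzNERERERERERERERFVVVVVVVczMwzMzMzMzMzMzMzMzMzNEREREREREREREVVVVVVVczMzMMzMzMzMzMzMzMzMzMzM0RERERERERERVVVVVVVzMzMwzMzMzMzMzMzMzMzMzMzNERERERERERFVVVVzMzMzMzMMzMzMzMzMzMzMzMzMzMzNEREREREREzMzMzMzMzMzMwzMzMzMzMzMzMzMzMzMzMzRERERERETMzMzMzMzMzMzMwzMzMzMzMzMzMzMzMzMzMzRERABERMzMzMzMzMzMzMzMzMMzMzMzMzMzMzMzMzMzMwAAAABE"/>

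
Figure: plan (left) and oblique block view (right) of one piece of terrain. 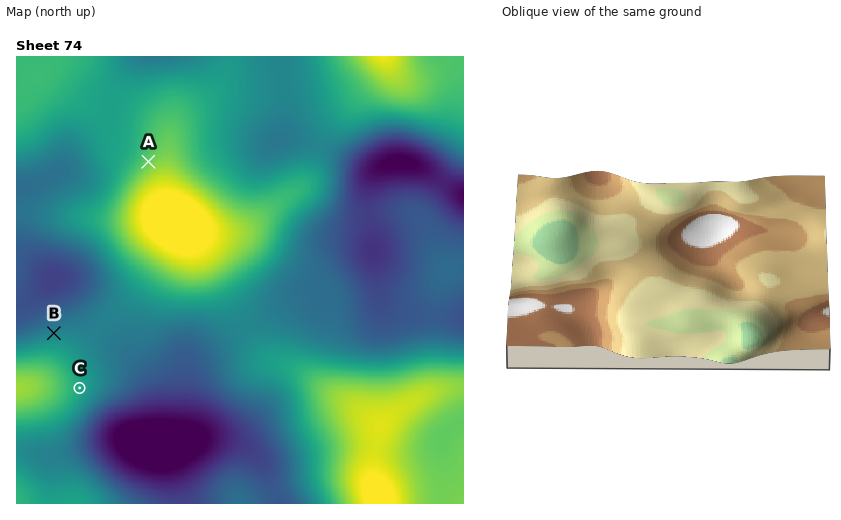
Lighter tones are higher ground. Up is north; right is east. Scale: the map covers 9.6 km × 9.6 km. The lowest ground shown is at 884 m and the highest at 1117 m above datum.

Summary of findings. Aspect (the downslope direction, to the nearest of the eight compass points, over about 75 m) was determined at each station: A NW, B N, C E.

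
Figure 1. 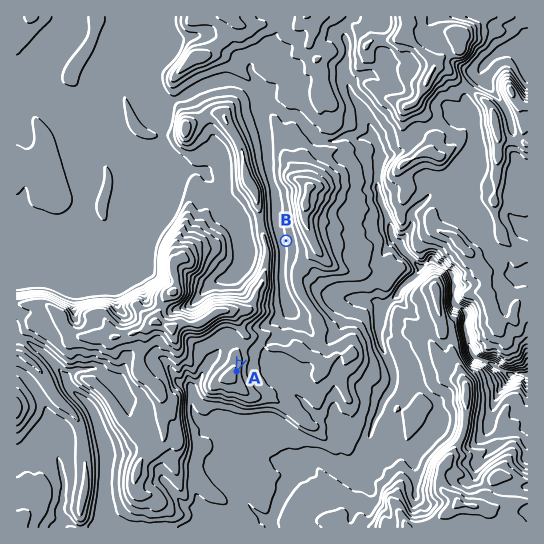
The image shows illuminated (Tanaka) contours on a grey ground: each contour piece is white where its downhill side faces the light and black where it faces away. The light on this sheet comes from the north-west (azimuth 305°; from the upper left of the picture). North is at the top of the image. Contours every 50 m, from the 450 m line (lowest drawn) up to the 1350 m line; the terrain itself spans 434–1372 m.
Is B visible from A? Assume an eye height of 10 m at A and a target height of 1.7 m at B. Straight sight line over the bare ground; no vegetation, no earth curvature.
no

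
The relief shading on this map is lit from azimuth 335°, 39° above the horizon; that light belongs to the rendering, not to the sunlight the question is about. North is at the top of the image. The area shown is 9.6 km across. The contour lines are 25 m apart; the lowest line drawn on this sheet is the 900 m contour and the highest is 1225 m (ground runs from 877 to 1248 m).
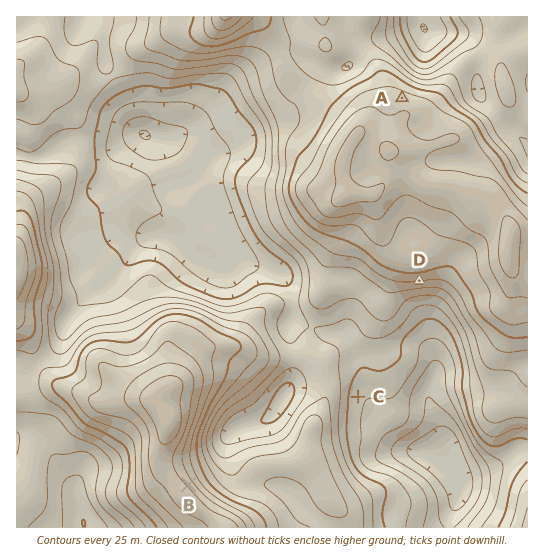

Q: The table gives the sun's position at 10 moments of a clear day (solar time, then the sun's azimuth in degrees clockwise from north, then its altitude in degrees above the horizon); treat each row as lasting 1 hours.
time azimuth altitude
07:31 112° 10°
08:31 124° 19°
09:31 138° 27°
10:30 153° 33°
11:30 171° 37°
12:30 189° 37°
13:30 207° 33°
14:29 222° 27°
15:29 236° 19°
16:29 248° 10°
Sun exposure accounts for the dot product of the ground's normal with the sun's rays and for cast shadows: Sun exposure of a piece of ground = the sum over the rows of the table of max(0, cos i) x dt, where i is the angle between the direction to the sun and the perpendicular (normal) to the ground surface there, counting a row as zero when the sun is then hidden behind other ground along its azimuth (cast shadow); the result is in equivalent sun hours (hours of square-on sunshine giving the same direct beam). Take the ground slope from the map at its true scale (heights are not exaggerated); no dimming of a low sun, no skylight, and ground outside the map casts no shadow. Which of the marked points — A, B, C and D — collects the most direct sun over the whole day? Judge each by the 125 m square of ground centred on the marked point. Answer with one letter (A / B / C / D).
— D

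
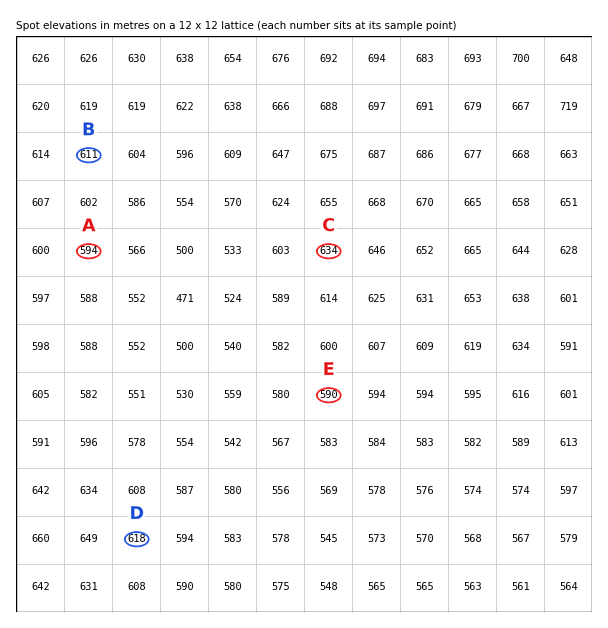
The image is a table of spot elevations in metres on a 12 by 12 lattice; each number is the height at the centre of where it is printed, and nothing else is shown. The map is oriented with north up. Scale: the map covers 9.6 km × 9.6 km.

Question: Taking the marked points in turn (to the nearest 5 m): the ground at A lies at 595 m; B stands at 610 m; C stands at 635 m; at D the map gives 620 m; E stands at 590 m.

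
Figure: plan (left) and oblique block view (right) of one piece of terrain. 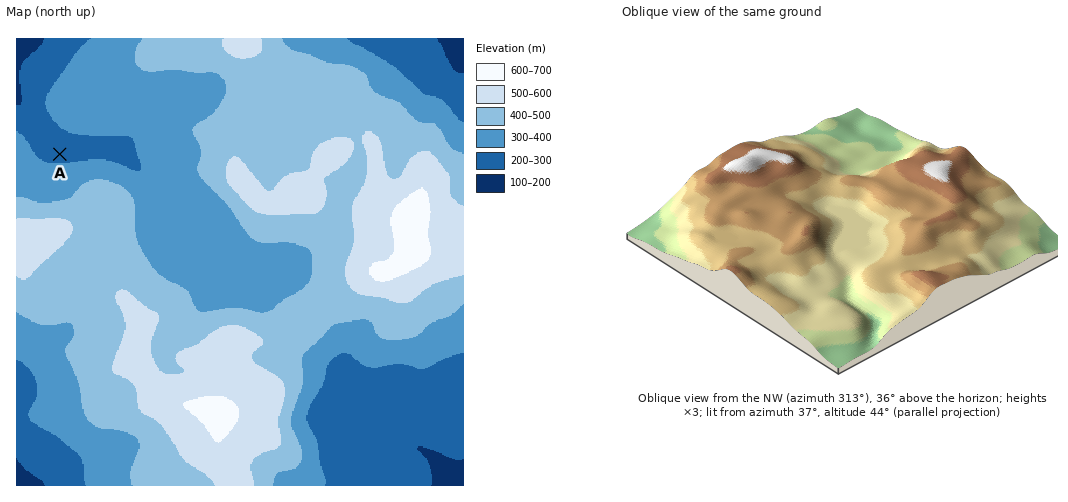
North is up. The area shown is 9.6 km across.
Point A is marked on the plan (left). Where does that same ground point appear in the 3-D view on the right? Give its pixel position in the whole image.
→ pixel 877 317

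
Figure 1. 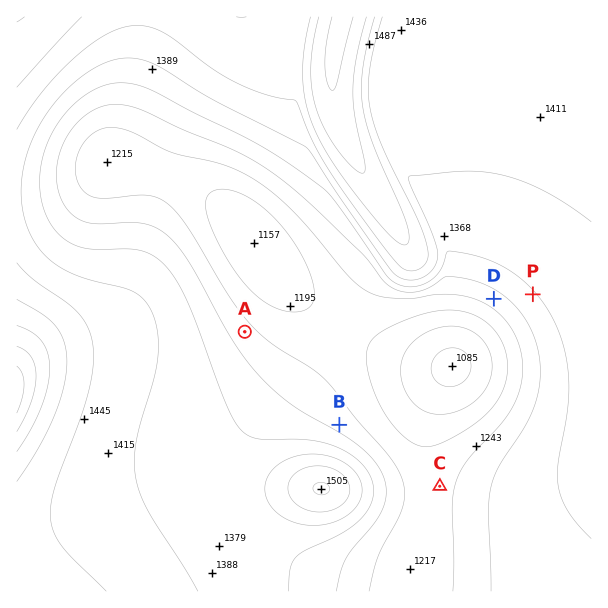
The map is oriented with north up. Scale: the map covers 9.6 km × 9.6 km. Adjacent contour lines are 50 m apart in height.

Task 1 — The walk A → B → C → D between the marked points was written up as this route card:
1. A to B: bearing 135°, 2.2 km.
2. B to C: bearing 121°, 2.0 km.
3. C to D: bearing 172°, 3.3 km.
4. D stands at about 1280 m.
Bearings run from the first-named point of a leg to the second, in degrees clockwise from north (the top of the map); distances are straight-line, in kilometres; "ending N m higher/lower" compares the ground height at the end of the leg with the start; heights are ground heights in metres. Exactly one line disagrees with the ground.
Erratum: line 3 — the bearing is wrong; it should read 16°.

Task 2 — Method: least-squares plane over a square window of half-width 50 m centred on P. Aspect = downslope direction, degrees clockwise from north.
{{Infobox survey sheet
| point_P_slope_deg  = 6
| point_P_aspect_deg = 229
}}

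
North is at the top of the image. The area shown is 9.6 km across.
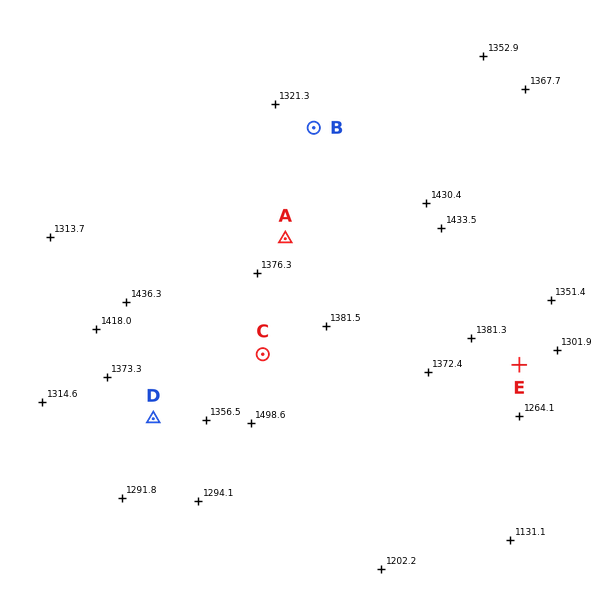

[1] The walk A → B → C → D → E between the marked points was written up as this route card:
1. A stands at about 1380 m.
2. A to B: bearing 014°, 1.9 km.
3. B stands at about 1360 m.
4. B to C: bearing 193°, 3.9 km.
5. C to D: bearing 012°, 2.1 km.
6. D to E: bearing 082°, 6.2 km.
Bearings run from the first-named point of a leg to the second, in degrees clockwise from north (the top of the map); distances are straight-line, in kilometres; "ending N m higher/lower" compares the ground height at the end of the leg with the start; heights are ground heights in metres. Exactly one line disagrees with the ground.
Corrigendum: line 5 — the bearing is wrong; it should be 240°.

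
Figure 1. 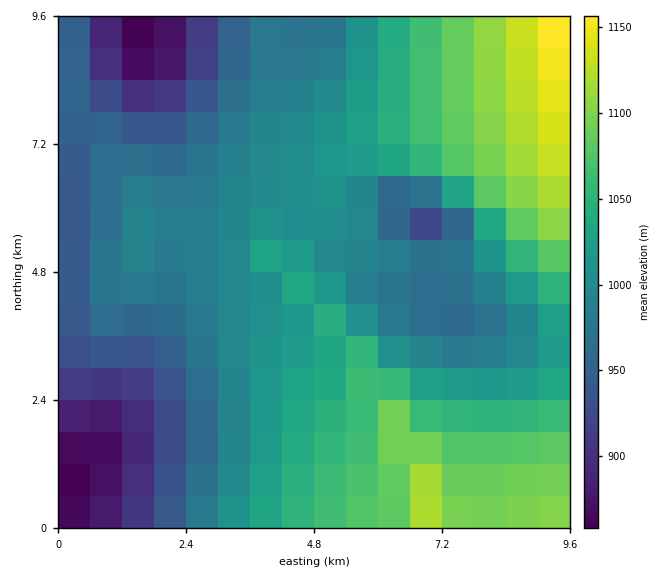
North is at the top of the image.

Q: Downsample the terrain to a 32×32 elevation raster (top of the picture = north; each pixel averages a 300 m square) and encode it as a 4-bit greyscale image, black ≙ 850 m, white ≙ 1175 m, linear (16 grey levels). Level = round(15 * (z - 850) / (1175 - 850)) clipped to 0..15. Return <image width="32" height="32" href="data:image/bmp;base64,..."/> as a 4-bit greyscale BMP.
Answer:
<image width="32" height="32" href="data:image/bmp;base64,Qk12AgAAAAAAAHYAAAAoAAAAIAAAACAAAAABAAQAAAAAAAACAAATCwAAEwsAABAAAAAAAAAAAAAAABEREQAiIiIAMzMzAERERABVVVUAZmZmAHd3dwCIiIgAmZmZAKqqqgC7u7sAzMzMAN3d3QDu7u4A////ABESI0VmeImaqqu7zcu7vMwBESNFVniJmaqqu827u7u8ABEjRFZ3iZmqqrvcu7u7uwARIzRWd4iZqqqr3Lu7u7sQESI0VmeImZqqrMu7u7u7EREiNFVniJmaqry6qqqqqyERIjRVZ3iJmaq8qqqqqqoiIiM0VWd4iZmau5mZmZmaMyIjRFZneImZmrmYiIiImTMzM0RWZ3iImZuoiHd3eIk0RERFVmd4iImqh3d2ZneIRFREVWZ3eIiJqHdmZmZniEVVVVVmd3iIiZdmZVVWZ4hFVlVWZnd3eJl2ZlVVVmeJRWZmZmZ3d4mYdmVVVWZ4mUVmZmZmd3iZh2ZmZmZniZpFVnZmZnd5mHdmZmZmeJmrRFZ3ZmZ3mYd3d2ZVVniau0RWd2Zmd4h3d3dlREV5q7xEVmdmZnd3d3d2VDNGirvMRFZmZmZnd3d3dlRFaKu8zURWZmZmZ3d3eHdmZ5q7zM1EVmZVZmd3d3iIiJqrvMzdRVVVVVZnd3d4iJmqq7zN3UVVVEVWZnd3eImZqru8zd1VVEREVWZnd3iImaq7vM3eVUQzM0VWZnd3iJmqu8zN3lVDIiM0VmZmd4iZqrvM3d5UMhESNFVmZmd4maq7zN3uVDEQESNFZmZmeJmqu8zd7lQhABEjRWZlVniZqrvM3e5UIRARI0VmZVZ4maq7zN3u"/>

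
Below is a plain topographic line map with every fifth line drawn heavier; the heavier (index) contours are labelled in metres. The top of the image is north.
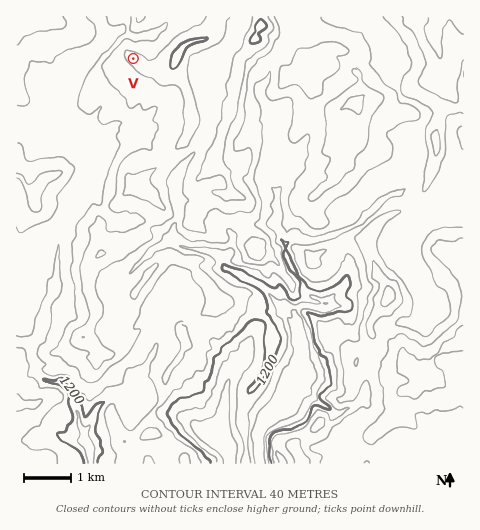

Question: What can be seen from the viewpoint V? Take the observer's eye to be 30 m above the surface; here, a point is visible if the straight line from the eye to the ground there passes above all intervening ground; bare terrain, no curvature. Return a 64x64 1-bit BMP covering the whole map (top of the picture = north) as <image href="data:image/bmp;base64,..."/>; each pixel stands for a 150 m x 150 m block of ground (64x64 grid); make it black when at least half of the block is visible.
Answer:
<image width="64" height="64" href="data:image/bmp;base64,Qk0+AgAAAAAAAD4AAAAoAAAAQAAAAEAAAAABAAEAAAAAAAACAAATCwAAEwsAAAIAAAAAAAAA////AAAAAADgAAAABgAAAAAAAAAEAAAAAAAAAAA8AAAAAAAAAA5AAAAAAAAABmAAAAAAAAAjGAAAAAAAABAAAAAAAAAAAAAA4AAAAAAAAADwAAAAAAAAAOAAAAAAAAAA4AAAAAAAAADAAAAAAAAAAMAAAAAAAABgwAAAAAAAAeDAAAAAAAAB8BwAAAAAAAGAHAAAAAAAAQMMQAAAAAAAA2AAAAAAAAAD8AAAAAAAAAPwAAAAAAAAAfQAAAAAAAAB+AAAAAAACAD4AAAAAAAMAPgAAAAAAAwA+AAAAAAAGAD8AAAAAAAQAXzAAAAAAAAAPGAAAAAAAAAcfgAAAAAAAAy+AAAAAAAABxwAAAAAAAAH+AAAAAAAAAP4AAAAAAAAD/gAwAAAAAAf+ARAAAAAAD/+CCAAAAAAP/4YAAAAAABz//AAAAAAAHn/wEAAAAAA///gIAAAAAD///gQAAAAAP///BgAAAAA///+CAAAAAD///8IAAAAAP/v/wAAAAAA/+f/hAAAAAD+YP+EAAAAAPw8H8QAAAAA/D9PxgAAAAD+P+eCAAAAAP4/+YIAAAAA/j/4AAAAAAD/P/gAAAAAAP8f/AAAAAAA/4/8AAAAAAD/x/4AAAAAAP/j/gAAAAAA/+H/AAAAAAD/8D+AAAAAAP/4/4AAAAAA//3/+AAAAAD////4AAAAAA=="/>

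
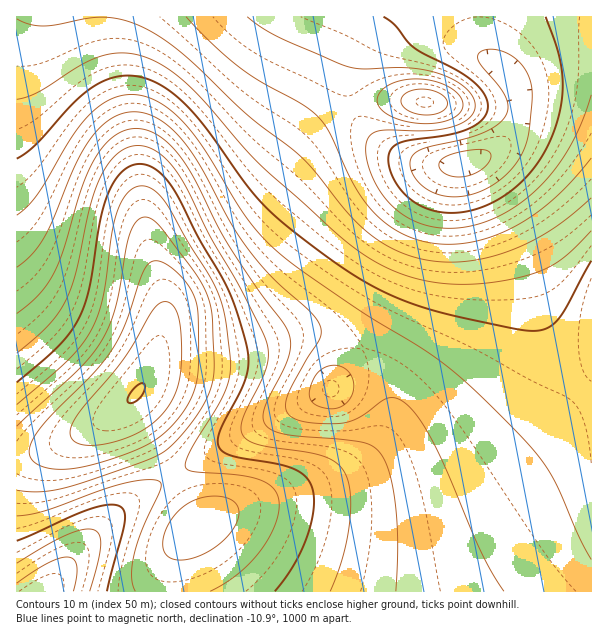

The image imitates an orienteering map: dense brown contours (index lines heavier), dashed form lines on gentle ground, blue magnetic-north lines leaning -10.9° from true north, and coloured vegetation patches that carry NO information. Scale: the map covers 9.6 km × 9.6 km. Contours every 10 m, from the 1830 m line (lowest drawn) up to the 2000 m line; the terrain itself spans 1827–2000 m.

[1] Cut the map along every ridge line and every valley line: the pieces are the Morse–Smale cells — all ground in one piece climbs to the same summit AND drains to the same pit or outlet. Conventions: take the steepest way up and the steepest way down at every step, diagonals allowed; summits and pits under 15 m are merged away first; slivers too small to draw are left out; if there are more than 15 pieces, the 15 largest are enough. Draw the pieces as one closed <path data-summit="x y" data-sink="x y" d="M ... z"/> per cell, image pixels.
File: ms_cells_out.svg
<path data-summit="137 393" data-sink="464 162" d="M591 16l-111 1 0 15 4 21 27 25 6 11 3 15-2 13-8 20-13 13-17 8-22 6-36-1-26-9-22-15-19-23-7-27 1-20 5-13 21-40-358 0-1 440 14 0 24-10 51-26 26-20 5 14 24 36 39 71 0 3-18 18-9 16-4 20 0 14 423 0z"/><path data-summit="137 393" data-sink="42 591" d="M131 400l-12 10-35 22-40 19-28 7 1 134 151-1 0-13 4-20 9-16 18-18 0-3-39-71-24-36z"/><path data-summit="425 102" data-sink="464 162" d="M479 16l-102 0-4 4-19 36-5 13-1 20 7 27 19 23 19 13 23 10 15 2 27 0 22-6 12-6 18-15 8-20 0-24-7-15-27-25z"/>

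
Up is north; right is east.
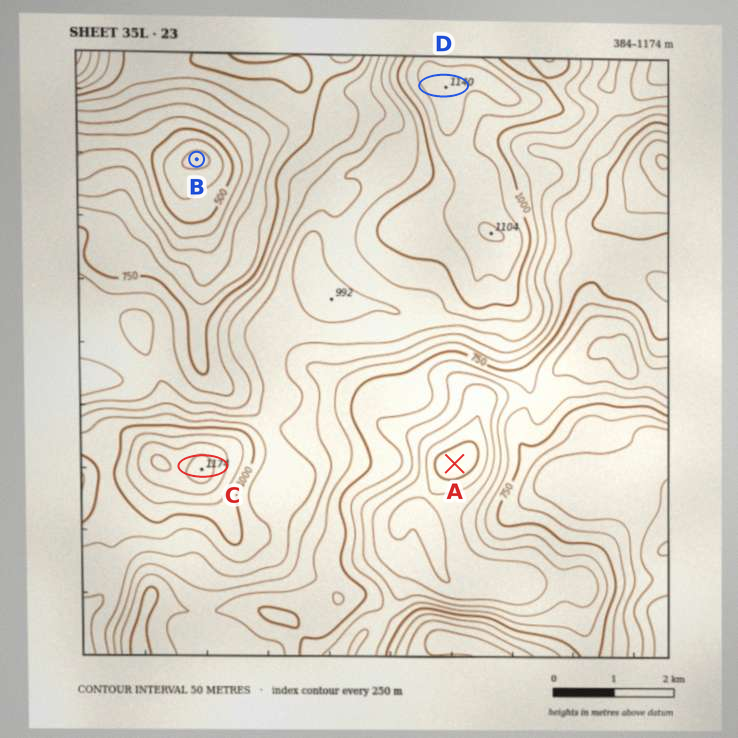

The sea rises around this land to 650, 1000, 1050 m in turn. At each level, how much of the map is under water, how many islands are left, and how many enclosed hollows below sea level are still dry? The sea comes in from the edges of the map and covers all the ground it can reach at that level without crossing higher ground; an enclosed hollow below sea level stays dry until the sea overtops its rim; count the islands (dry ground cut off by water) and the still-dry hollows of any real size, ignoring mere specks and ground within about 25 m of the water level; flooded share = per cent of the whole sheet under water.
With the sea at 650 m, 8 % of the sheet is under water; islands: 0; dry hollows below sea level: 1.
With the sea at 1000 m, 89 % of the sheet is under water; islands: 1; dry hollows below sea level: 0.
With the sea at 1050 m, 94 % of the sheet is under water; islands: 1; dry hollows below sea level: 0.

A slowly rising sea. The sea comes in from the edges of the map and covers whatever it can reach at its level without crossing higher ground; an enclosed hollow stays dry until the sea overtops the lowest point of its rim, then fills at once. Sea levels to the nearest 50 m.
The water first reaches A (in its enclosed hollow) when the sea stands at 700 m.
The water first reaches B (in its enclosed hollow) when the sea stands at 550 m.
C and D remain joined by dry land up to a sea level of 900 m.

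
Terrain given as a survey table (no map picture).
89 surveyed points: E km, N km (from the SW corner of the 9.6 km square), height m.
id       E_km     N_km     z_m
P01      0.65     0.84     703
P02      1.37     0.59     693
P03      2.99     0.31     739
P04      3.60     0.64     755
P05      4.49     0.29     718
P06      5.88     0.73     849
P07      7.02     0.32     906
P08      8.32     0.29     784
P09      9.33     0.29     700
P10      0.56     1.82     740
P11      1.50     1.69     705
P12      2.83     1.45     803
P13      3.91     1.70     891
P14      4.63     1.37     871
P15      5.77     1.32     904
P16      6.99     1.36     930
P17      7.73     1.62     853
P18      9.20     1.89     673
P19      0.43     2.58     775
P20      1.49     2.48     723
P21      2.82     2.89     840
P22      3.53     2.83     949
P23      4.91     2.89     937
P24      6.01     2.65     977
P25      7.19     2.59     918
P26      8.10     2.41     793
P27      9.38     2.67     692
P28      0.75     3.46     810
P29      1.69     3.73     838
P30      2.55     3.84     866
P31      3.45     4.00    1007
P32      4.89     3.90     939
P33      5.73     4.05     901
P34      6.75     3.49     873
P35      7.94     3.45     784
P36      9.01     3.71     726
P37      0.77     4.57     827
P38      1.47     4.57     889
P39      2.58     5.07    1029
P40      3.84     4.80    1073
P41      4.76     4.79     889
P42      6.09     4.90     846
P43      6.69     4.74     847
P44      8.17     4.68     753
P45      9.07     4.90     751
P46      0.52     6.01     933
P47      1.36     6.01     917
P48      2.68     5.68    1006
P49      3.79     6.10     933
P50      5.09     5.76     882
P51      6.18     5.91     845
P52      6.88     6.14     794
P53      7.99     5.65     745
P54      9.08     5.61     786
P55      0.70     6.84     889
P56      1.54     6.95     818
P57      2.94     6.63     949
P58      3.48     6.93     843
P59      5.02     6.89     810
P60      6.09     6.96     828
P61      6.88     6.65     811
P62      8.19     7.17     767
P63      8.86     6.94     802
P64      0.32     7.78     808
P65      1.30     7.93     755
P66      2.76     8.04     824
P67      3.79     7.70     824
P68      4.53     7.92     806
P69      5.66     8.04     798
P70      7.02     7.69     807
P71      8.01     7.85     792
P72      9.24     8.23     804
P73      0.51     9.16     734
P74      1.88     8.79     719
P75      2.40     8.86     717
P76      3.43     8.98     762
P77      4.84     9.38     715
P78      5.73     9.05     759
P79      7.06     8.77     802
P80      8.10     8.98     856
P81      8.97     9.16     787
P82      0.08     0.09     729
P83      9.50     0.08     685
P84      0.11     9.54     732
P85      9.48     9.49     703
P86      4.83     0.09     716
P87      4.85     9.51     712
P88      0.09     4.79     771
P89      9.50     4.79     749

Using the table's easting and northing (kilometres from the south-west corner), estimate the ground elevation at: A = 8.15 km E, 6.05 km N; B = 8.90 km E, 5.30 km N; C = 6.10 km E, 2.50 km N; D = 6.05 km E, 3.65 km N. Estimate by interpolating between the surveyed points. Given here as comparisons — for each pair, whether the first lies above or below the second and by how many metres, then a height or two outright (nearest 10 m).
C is above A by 220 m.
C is above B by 210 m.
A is below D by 150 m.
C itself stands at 970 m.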